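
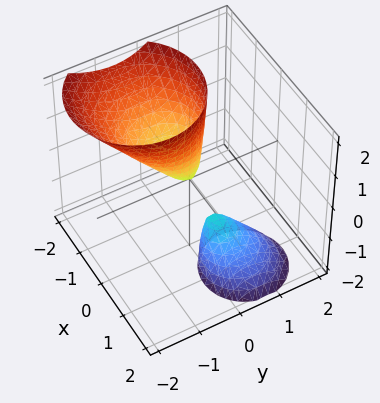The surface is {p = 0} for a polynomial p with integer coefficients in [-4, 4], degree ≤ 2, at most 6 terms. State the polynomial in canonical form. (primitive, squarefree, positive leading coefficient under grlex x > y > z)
3*x^2 + 3*x*z + 3*y^2 + 2*y*z - z

(a) I count 2 distinct pieces. Treating them together as one polynomial.
(b) The degree is 2 — the shape is more complex than any degree-1 surface.
(c) Observable constraints: one z-axis crossing is at z = 0; one x-axis crossing is at x = 0; one y-axis crossing is at y = 0.
(d) These observations pin down the coefficients.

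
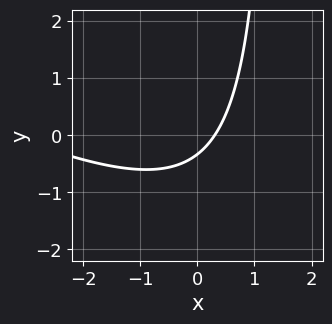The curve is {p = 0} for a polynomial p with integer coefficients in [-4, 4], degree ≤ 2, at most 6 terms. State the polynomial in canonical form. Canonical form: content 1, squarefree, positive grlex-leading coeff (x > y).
x^2 + 2*x*y + 3*x - 3*y - 1

First, the degree is 2 — no degree-1 curve has this shape.
Finally, solving for integer coefficients yields p as stated.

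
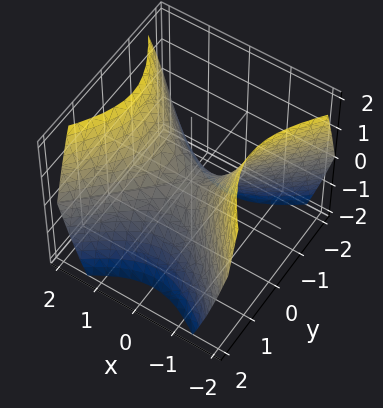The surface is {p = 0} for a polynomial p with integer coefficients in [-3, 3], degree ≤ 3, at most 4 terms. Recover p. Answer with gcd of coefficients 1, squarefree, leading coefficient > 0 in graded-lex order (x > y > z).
x^2 - y^2 - z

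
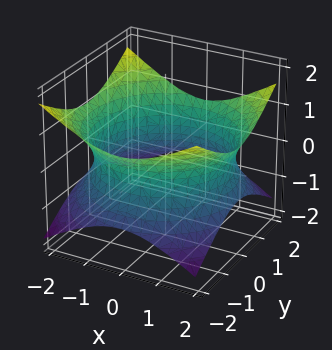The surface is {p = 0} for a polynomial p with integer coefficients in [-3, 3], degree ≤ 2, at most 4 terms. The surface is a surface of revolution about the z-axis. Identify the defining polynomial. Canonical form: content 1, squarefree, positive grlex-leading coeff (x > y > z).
x^2 + y^2 - 2*z^2 - 3

(a) Degree: the shape is more complex than any degree-1 surface, so deg p = 2.
(b) Symmetry: every cross-section ⟂ z is a circle, so x, y appear only via x² + y².
(c) Checking where it meets the axes: it misses every integer gridline on the z-axis; a circular section at z = 0 has radius between 1 and 2.
(d) Putting this together gives p.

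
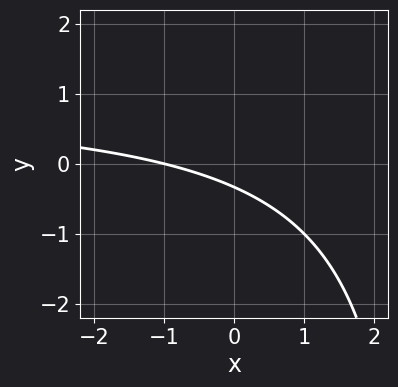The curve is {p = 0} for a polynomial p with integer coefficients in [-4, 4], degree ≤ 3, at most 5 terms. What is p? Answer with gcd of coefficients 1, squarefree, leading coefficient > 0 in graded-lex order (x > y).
First, the degree is 2 — the shape is more complex than any degree-1 curve.
Next, reading off the gridlines: it crosses the x-axis at the gridline x = -1.
Finally, the integer polynomial consistent with all of this is the stated p.

x*y - x - 3*y - 1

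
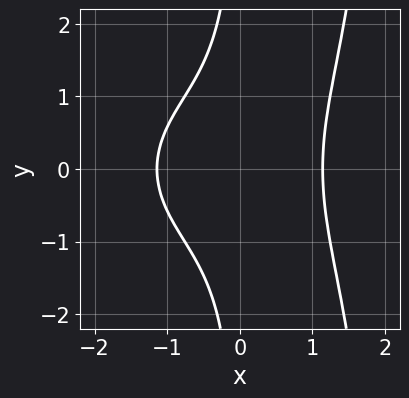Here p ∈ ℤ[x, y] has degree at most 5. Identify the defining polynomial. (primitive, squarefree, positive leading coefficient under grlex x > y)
(a) The degree is 4 — no degree-3 curve has this shape.
(b) Symmetries: mirror symmetry y ↦ −y ⇒ only even powers of y.
(c) Checking where it meets the axes: it misses every integer gridline on the y-axis.
(d) Putting this together gives p.

x^4 + x^2*y^2 - 2*x*y^2 + x^2 - 3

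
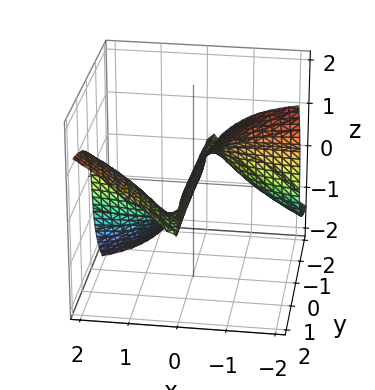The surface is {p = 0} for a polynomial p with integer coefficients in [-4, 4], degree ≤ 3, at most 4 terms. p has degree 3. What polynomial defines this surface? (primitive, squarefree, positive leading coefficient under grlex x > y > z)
(a) The degree is 3 — a generic line meets the surface in up to 3 points.
(b) From the axis intercepts and sections: it crosses the z-axis at the gridline z = 0; it meets the x-axis at x = 0 (among the integer gridlines); every point of the y-axis in the box is on the surface.
(c) Solving for integer coefficients yields p as stated.

3*x^2*y - 3*x*y*z - 2*z^3 - 2*x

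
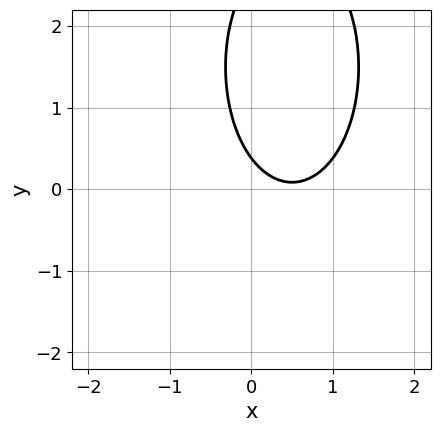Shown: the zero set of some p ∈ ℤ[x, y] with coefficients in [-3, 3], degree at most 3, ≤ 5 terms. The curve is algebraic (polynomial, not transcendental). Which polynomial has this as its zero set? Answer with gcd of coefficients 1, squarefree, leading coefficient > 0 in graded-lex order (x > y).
The degree is 2 — the shape is more complex than any degree-1 curve.
From the visible intercepts: the curve avoids every integer x-axis point in the box.
Together with the visible shape, these determine p as stated.

3*x^2 + y^2 - 3*x - 3*y + 1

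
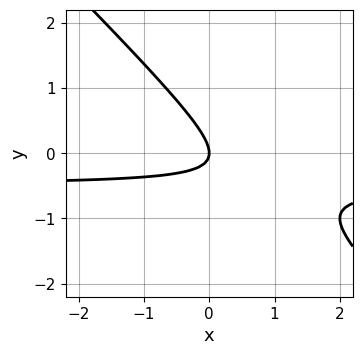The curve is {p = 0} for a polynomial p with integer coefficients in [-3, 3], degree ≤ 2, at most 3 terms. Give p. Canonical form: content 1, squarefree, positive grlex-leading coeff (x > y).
2*x*y + 2*y^2 + x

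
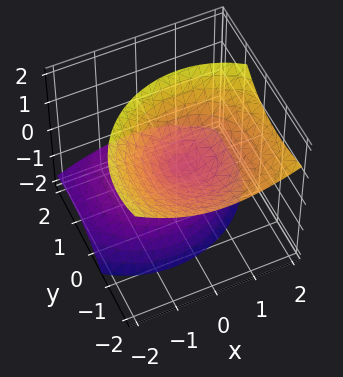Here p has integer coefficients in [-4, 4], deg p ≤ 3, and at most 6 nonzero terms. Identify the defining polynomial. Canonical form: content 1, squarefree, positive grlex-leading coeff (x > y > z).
(a) There are 2 components. They look like related sheets of one shape, so recover p as a whole.
(b) deg p = 2. No degree-1 surface has this shape.
(c) Reading off the gridlines: one y-axis crossing is at y = 0; it crosses the x-axis at the gridline x = 0; it meets the z-axis at z = 0 (among the integer gridlines).
(d) Solving for integer coefficients yields p as stated.

2*x^2 - x*z + 2*y^2 + 3*y*z - 2*z^2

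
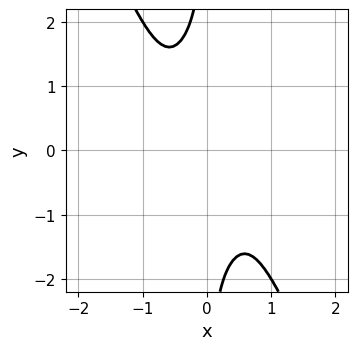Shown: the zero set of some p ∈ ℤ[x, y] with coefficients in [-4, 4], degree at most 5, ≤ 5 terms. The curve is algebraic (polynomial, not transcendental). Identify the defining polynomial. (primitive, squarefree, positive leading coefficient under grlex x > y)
3*x^4 - 3*x^3*y + x*y^3 + 2*x*y + 3

(a) Degree: no degree-3 curve has this shape, so deg p = 4.
(b) Checking where it meets the axes: the curve avoids every integer y-axis point in the box; no x-intercept at any integer in the box.
(c) The integer polynomial consistent with all of this is the stated p.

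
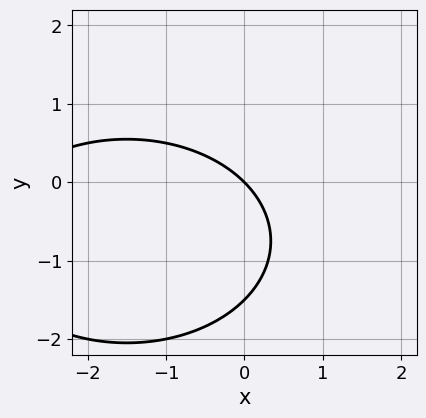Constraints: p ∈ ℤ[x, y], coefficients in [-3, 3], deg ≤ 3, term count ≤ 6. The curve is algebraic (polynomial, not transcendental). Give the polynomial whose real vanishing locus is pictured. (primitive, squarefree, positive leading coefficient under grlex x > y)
x^2 + 2*y^2 + 3*x + 3*y

First, degree: no degree-1 curve has this shape, so deg p = 2.
Then, from the axis intercepts and sections: it meets the y-axis at y = 0 (among the integer gridlines); it crosses the x-axis at the gridline x = 0.
Finally, together with the visible shape, these determine p as stated.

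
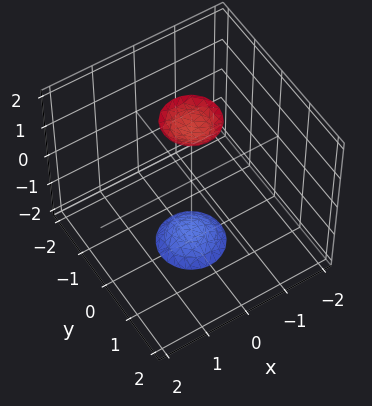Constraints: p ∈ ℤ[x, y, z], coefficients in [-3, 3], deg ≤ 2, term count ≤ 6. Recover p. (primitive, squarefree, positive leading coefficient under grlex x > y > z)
3*x^2 + 3*y^2 - z^2 + 3

First, I count 2 distinct pieces.
Then, degree: two separate bowl-shaped sheets opening away from each other; a quadric, so deg p = 2.
Then, symmetries: mirror symmetry z ↦ −z ⇒ only even powers of z; every cross-section ⟂ z is a circle, so x, y appear only via x² + y².
Next, observable constraints: a circular section at z = -2 has radius between 0 and 1; the surface avoids every integer y-axis point in the box.
Finally, assembling these constraints gives the stated polynomial.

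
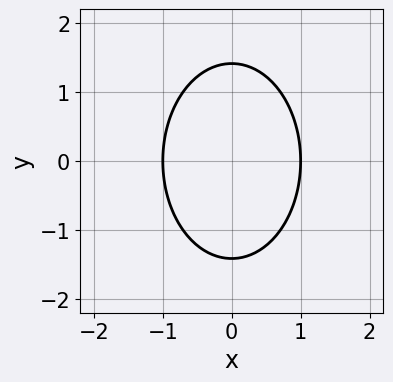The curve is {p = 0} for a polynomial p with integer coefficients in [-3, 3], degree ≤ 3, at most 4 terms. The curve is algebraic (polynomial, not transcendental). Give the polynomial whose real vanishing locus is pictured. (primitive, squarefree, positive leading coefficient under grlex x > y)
The degree is 2 — the shape is more complex than any degree-1 curve.
Symmetries: the x ↦ −x reflection is a symmetry, so x appears only in even powers; the y ↦ −y reflection is a symmetry, so y appears only in even powers.
Against the integer gridlines: among the integer gridlines, it crosses the x-axis at x ∈ {-1, 1}.
Putting this together gives p.

2*x^2 + y^2 - 2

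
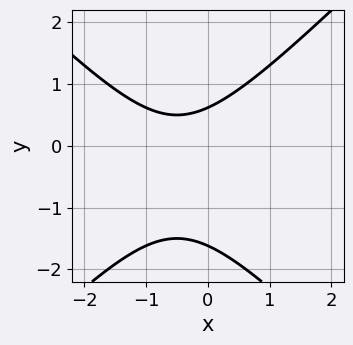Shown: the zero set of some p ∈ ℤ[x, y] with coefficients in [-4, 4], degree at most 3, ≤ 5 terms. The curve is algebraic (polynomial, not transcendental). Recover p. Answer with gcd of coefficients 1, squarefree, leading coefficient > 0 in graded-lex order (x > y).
x^2 - y^2 + x - y + 1

1. deg p = 2. A generic line meets the curve in up to 2 points.
2. Reading off the gridlines: the curve avoids every integer x-axis point in the box.
3. Together with the visible shape, these determine p as stated.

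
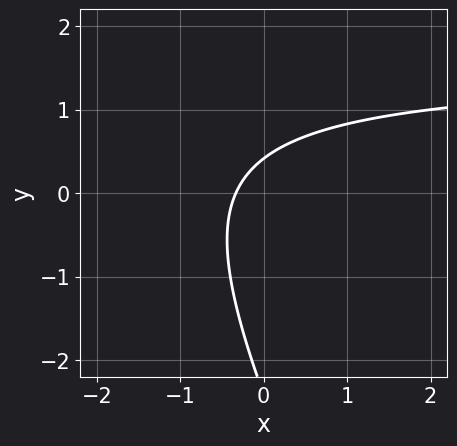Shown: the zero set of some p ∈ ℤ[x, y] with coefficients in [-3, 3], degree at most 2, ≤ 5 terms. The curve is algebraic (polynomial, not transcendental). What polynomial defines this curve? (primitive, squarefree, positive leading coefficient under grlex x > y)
2*x*y + y^2 - 3*x + 2*y - 1

(a) deg p = 2. A generic line meets the curve in up to 2 points.
(b) Matching integer coefficients to the picture gives p.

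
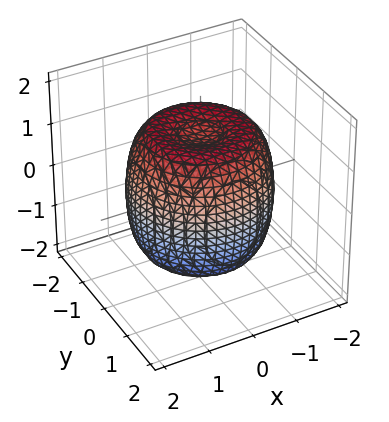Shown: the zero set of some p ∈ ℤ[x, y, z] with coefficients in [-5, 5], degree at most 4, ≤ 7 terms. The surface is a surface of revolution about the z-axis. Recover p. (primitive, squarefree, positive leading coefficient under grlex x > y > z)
2*x^4 + 4*x^2*y^2 + 2*y^4 - 3*x^2 - 3*y^2 + 2*z^2 - 3

First, degree: the shape is more complex than any degree-3 surface, so deg p = 4.
Then, symmetry: the surface is invariant under rotation about z: p = q(x² + y², z).
Next, from the visible intercepts: a circular section at z = 1 has radius between 1 and 2.
Finally, assembling these constraints gives the stated polynomial.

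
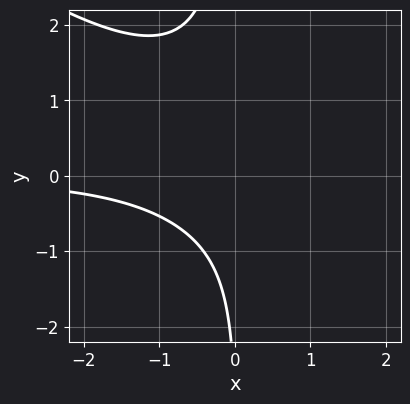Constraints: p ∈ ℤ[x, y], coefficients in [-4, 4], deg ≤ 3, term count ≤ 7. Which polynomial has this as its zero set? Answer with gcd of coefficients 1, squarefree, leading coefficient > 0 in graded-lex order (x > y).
(a) Degree: no degree-2 curve has this shape, so deg p = 3.
(b) Checking where it meets the axes: it misses every integer gridline on the x-axis; the curve avoids every integer y-axis point in the box.
(c) Together with the visible shape, these determine p as stated.

2*x^2*y + 3*x*y^2 - x*y + y + 3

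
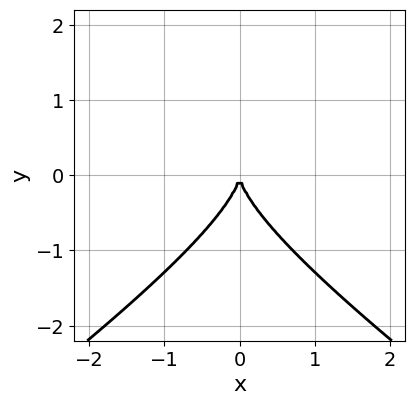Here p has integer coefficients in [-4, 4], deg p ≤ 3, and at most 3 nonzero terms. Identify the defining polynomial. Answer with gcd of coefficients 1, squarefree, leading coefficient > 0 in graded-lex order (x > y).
x^2*y - 2*y^3 - 3*x^2

First, degree: the shape is more complex than any degree-2 curve, so deg p = 3.
Then, symmetries: mirror symmetry x ↦ −x ⇒ only even powers of x.
Then, observable constraints: it crosses the y-axis at the gridline y = 0; one x-axis crossing is at x = 0.
Finally, matching integer coefficients to the picture gives p.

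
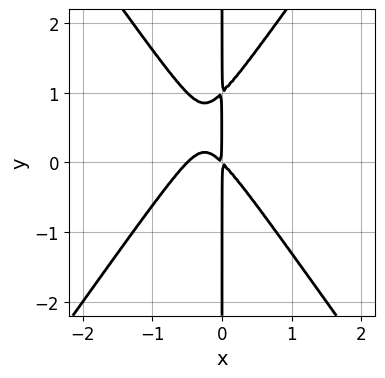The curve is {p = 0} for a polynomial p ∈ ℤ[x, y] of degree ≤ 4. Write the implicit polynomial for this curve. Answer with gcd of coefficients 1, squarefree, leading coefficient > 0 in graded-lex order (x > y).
1. The degree is 3 — a generic line meets the curve in up to 3 points.
2. Observable constraints: every point of the y-axis in the box is on the curve.
3. Assembling these constraints gives the stated polynomial.

2*x^3 - x*y^2 + x^2 + x*y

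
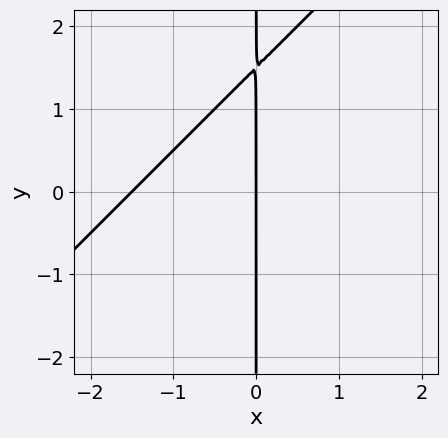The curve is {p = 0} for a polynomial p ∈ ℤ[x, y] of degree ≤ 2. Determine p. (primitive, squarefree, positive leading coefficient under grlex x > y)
2*x^2 - 2*x*y + 3*x

The degree is 2 — a generic line meets the curve in up to 2 points.
From the axis intercepts and sections: every point of the y-axis in the box is on the curve; one x-axis crossing is at x = 0.
Fitting integer coefficients to these (and the overall shape) gives p.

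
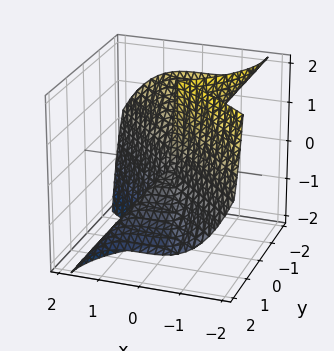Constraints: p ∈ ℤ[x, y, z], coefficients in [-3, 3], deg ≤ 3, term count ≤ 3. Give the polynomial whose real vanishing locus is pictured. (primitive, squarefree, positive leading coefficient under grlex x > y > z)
2*x^3 + 2*y^3 + 3*y^2*z

1. Degree: a generic line meets the surface in up to 3 points, so deg p = 3.
2. Against the integer gridlines: it meets the y-axis at y = 0 (among the integer gridlines); every point of the z-axis in the box is on the surface; it crosses the x-axis at the gridline x = 0.
3. Solving for integer coefficients yields p as stated.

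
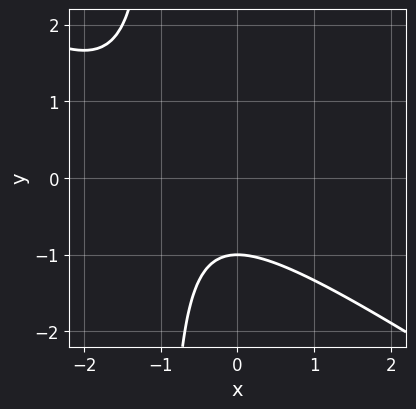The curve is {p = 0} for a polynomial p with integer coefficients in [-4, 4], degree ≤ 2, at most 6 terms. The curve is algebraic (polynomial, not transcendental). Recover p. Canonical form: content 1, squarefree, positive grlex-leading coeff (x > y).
1. Degree: no degree-1 curve has this shape, so deg p = 2.
2. Reading off the gridlines: no x-intercept at any integer in the box; one y-axis crossing is at y = -1.
3. Matching integer coefficients to the picture gives p.

2*x^2 + 3*x*y + 3*x + 3*y + 3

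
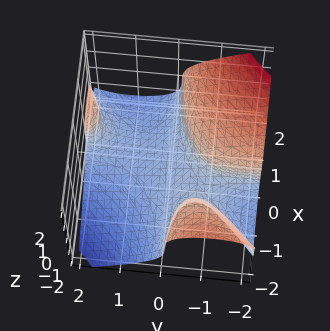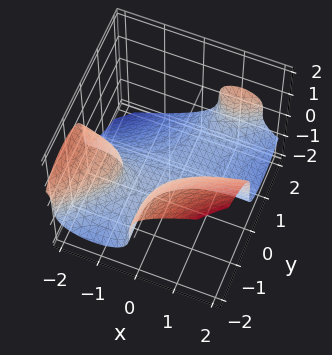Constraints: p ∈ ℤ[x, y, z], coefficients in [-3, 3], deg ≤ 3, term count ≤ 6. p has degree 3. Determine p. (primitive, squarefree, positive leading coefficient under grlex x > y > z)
The degree is 3 — a generic line meets the surface in up to 3 points.
Observable constraints: it misses every integer gridline on the x-axis; one y-axis crossing is at y = -1.
Matching integer coefficients to the picture gives p.

2*x^2*y - 2*x*y^2 + 3*z^3 + y + 1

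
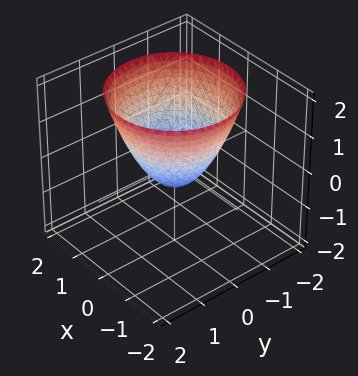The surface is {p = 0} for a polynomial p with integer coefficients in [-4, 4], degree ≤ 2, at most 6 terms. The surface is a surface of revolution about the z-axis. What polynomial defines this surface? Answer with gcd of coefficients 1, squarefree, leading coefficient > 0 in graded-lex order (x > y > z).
2*x^2 + 2*y^2 - 2*z - 1

The degree is 2 — the shape is more complex than any degree-1 surface.
Symmetries: rotational symmetry about the z-axis ⇒ p depends on x, y only through x² + y².
Checking where it meets the axes: a circular section at z = 2 has radius between 1 and 2.
Solving for integer coefficients yields p as stated.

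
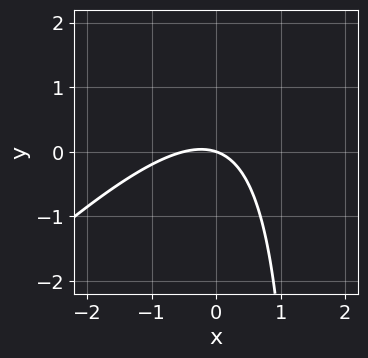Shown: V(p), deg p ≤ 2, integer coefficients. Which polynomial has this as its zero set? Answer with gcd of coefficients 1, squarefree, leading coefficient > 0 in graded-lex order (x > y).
deg p = 2. No degree-1 curve has this shape.
Observable constraints: it meets the x-axis at x = 0 (among the integer gridlines); one y-axis crossing is at y = 0.
Matching integer coefficients to the picture gives p.

2*x^2 - 2*x*y + x + 3*y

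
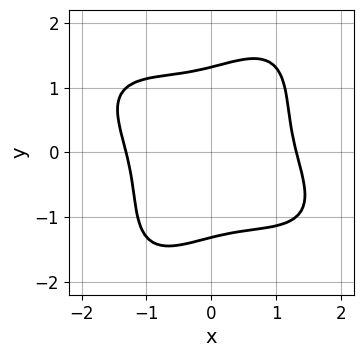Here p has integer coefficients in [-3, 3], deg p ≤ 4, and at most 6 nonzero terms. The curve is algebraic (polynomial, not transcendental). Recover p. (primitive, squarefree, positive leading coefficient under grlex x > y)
x^4 + x^3*y - x*y^3 + y^4 - 3

1. The degree is 4 — the shape is more complex than any degree-3 curve.
2. Solving for integer coefficients yields p as stated.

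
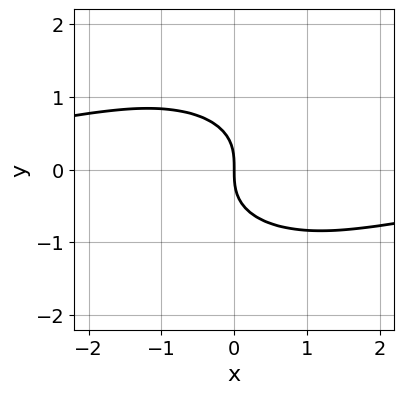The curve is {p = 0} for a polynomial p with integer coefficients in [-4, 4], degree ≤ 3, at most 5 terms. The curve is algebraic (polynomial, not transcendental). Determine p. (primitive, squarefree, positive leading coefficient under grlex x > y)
x^2*y + 2*y^3 + 2*x

1. deg p = 3.
2. Observable constraints: it crosses the x-axis at the gridline x = 0; one y-axis crossing is at y = 0.
3. These observations pin down the coefficients.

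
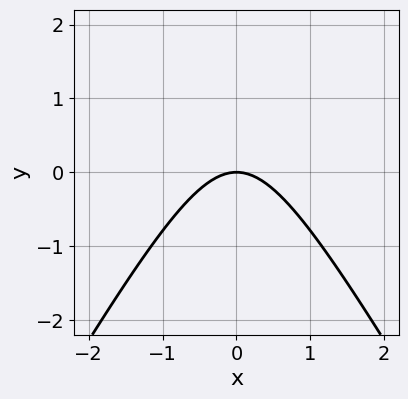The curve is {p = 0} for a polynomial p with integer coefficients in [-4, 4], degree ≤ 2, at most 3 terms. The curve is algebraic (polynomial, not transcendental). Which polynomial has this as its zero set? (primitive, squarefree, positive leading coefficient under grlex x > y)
First, deg p = 2. The shape is more complex than any degree-1 curve.
Next, symmetries: mirror symmetry x ↦ −x ⇒ only even powers of x.
Then, from the axis intercepts and sections: one y-axis crossing is at y = 0; one x-axis crossing is at x = 0.
Finally, putting this together gives p.

3*x^2 - y^2 + 3*y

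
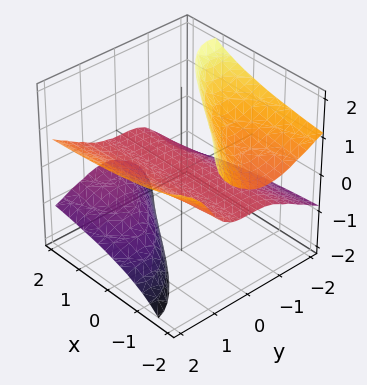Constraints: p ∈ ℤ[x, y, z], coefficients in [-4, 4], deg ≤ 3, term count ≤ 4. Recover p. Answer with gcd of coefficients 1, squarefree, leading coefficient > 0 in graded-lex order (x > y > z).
2*x*z^2 - y^3 + 3*y*z^2 + 3*z

First, the picture has 3 separate pieces. They look like related sheets of one shape, so recover p as a whole.
Then, the degree is 3 — the shape is more complex than any degree-2 surface.
Then, from the visible intercepts: one z-axis crossing is at z = 0; every point of the x-axis in the box is on the surface; one y-axis crossing is at y = 0.
Finally, solving for integer coefficients yields p as stated.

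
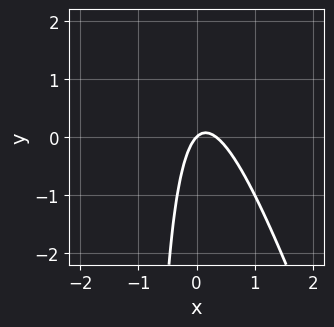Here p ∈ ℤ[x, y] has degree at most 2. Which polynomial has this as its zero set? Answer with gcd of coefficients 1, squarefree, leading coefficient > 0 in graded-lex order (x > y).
3*x^2 + x*y - x + y

First, the degree is 2 — the shape is more complex than any degree-1 curve.
Then, against the integer gridlines: it crosses the y-axis at the gridline y = 0; it crosses the x-axis at the gridline x = 0.
Finally, assembling these constraints gives the stated polynomial.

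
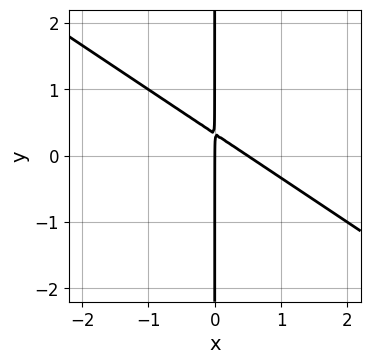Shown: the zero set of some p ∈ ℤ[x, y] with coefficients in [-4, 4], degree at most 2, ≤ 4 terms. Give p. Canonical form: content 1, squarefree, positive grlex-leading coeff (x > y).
2*x^2 + 3*x*y - x

(a) The degree is 2 — a generic line meets the curve in up to 2 points.
(b) Reading off the gridlines: it meets the x-axis at x = 0 (among the integer gridlines); every point of the y-axis in the box is on the curve.
(c) These observations pin down the coefficients.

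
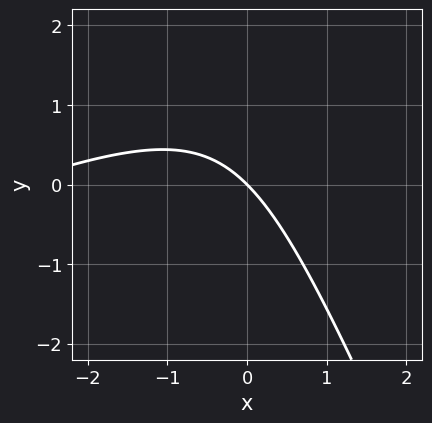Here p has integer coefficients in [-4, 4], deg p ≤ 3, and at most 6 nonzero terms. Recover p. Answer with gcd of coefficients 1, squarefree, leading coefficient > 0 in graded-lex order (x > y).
x^2 - 2*x*y - y^2 + 3*x + 3*y

First, degree: a generic line meets the curve in up to 2 points, so deg p = 2.
Then, checking where it meets the axes: one y-axis crossing is at y = 0; it meets the x-axis at x = 0 (among the integer gridlines).
Finally, assembling these constraints gives the stated polynomial.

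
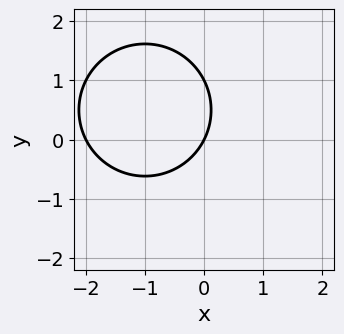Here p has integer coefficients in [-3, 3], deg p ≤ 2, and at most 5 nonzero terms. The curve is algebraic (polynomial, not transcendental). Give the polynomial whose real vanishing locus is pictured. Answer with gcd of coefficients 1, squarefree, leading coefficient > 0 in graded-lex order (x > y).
(a) Degree: a generic line meets the curve in up to 2 points, so deg p = 2.
(b) From the visible intercepts: among the integer gridlines, it crosses the x-axis at x ∈ {-2, 0}; the y-axis gridline crossings are at y ∈ {0, 1}.
(c) These observations pin down the coefficients.

x^2 + y^2 + 2*x - y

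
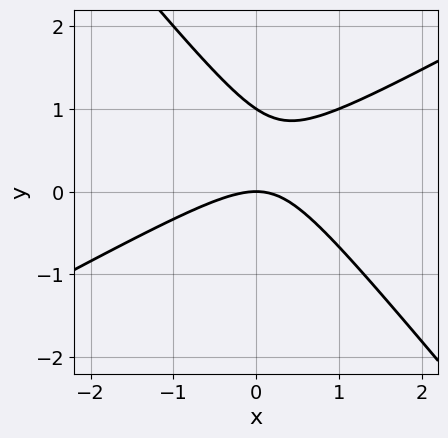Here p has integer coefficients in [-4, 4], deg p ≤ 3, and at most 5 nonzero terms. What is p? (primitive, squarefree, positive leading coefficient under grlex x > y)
2*x^2 - 2*x*y - 3*y^2 + 3*y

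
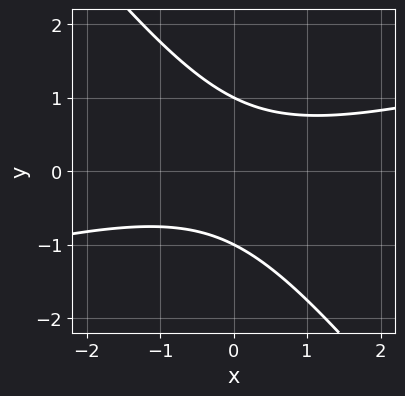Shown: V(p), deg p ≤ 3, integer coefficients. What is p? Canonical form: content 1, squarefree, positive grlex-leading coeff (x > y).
x^2 - 3*x*y - 3*y^2 + 3

(a) deg p = 2.
(b) From the axis intercepts and sections: the y-axis gridline crossings are at y ∈ {-1, 1}; no x-intercept at any integer in the box.
(c) Solving for integer coefficients yields p as stated.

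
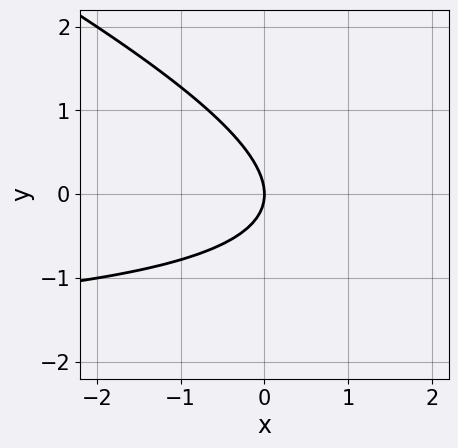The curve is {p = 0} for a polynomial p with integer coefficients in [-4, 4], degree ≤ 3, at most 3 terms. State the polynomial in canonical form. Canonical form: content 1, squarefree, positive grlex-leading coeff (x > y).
The degree is 2 — the shape is more complex than any degree-1 curve.
From the visible intercepts: it crosses the x-axis at the gridline x = 0; it crosses the y-axis at the gridline y = 0.
The integer polynomial consistent with all of this is the stated p.

x*y + 2*y^2 + 2*x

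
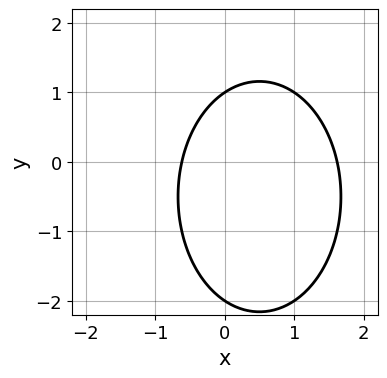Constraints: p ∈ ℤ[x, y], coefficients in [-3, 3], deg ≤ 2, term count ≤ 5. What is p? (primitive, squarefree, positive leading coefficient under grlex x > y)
2*x^2 + y^2 - 2*x + y - 2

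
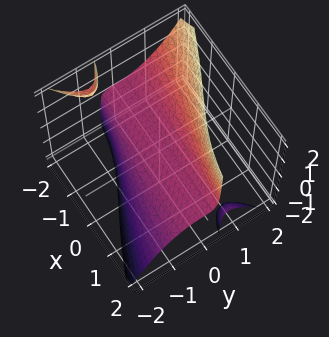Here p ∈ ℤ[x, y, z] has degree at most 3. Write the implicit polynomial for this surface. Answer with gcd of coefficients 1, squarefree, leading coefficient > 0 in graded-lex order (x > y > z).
x*y*z + y^3 - z

1. I count 3 distinct pieces. Treating them together as one polynomial.
2. The degree is 3 — the shape is more complex than any degree-2 surface.
3. From the axis intercepts and sections: every point of the x-axis in the box is on the surface; one z-axis crossing is at z = 0; one y-axis crossing is at y = 0.
4. Putting this together gives p.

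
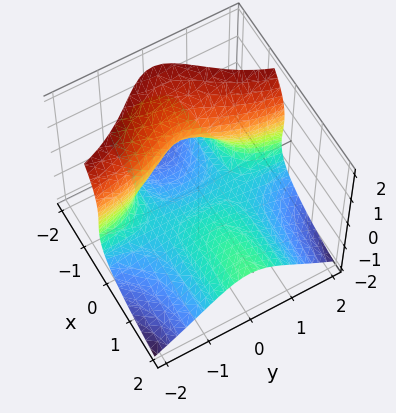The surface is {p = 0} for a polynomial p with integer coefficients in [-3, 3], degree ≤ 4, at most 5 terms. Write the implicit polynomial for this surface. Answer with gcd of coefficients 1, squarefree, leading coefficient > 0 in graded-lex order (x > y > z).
3*x*y^2 + 2*z^3 + 3*x*z - 2*z^2 + 2

Degree: the shape is more complex than any degree-2 surface, so deg p = 3.
From the axis intercepts and sections: no x-intercept at any integer in the box; no y-intercept at any integer in the box.
Putting this together gives p.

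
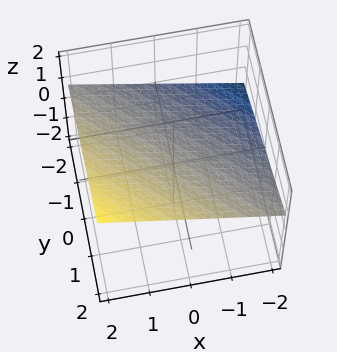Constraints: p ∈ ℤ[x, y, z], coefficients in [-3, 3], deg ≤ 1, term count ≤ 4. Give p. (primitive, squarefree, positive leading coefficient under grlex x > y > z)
1. The degree is 1 — every cross-section is a straight line — this is a plane.
2. From the axis intercepts and sections: it meets the x-axis at x = -2 (among the integer gridlines); one y-axis crossing is at y = -2.
3. Solving for integer coefficients yields p as stated.

x + y - 3*z + 2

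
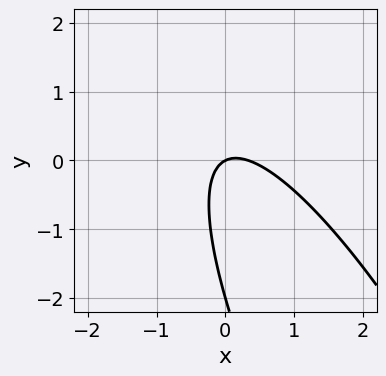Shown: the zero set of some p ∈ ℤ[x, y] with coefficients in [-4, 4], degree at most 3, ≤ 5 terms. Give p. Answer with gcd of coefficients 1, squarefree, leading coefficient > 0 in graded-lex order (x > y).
The degree is 2 — the shape is more complex than any degree-1 curve.
From the visible intercepts: among the integer gridlines, it crosses the y-axis at y ∈ {-2, 0}; it crosses the x-axis at the gridline x = 0.
Together with the visible shape, these determine p as stated.

3*x^2 + 3*x*y + y^2 - x + 2*y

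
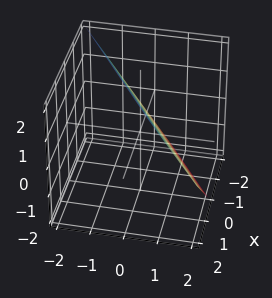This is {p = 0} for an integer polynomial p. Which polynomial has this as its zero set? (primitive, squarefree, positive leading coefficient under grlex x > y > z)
deg p = 1. Every cross-section is a straight line — this is a plane.
Against the integer gridlines: it meets the z-axis at z = 1 (among the integer gridlines); it meets the x-axis at x = -1 (among the integer gridlines).
Assembling these constraints gives the stated polynomial.

2*x - 3*y - 2*z + 2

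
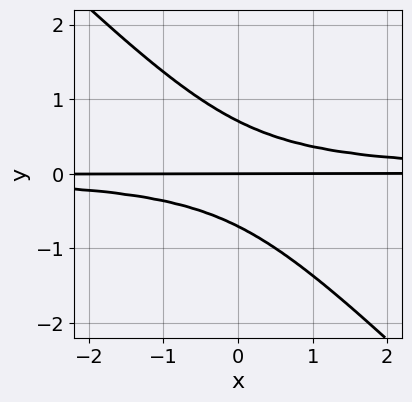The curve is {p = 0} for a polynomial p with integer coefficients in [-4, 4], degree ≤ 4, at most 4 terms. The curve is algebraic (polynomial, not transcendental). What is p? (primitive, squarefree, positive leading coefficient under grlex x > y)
First, the degree is 3 — no degree-2 curve has this shape.
Then, observable constraints: the visible x-axis segment lies entirely on the curve; it crosses the y-axis at the gridline y = 0.
Finally, putting this together gives p.

2*x*y^2 + 2*y^3 - y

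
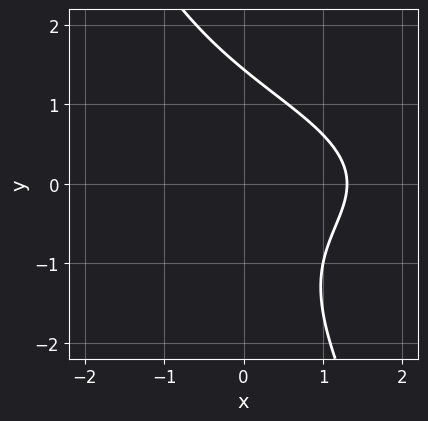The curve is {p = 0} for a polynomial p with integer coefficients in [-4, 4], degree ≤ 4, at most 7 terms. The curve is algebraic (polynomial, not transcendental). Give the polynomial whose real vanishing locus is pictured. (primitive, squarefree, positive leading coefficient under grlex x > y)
deg p = 3. No degree-2 curve has this shape.
Matching integer coefficients to the picture gives p.

2*x*y^2 + y^3 + x^2 + x - 3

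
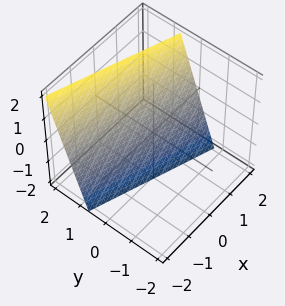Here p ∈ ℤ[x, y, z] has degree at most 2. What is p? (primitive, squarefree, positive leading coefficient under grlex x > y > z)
x + 3*y - z - 2

Degree: every cross-section is a straight line — this is a plane, so deg p = 1.
From the visible intercepts: one x-axis crossing is at x = 2; it crosses the z-axis at the gridline z = -2.
Together with the visible shape, these determine p as stated.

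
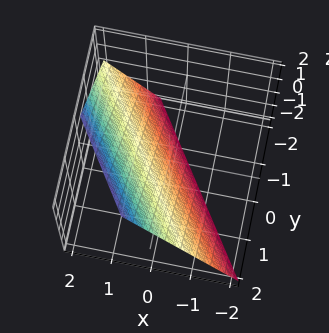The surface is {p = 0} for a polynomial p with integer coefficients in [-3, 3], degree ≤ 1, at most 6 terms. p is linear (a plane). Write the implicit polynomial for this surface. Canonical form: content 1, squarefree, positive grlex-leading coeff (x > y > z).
3*x + 2*y - 2*z - 2

(a) deg p = 1. The surface is flat (a plane).
(b) Observable constraints: it crosses the z-axis at the gridline z = -1; it crosses the y-axis at the gridline y = 1.
(c) Together with the visible shape, these determine p as stated.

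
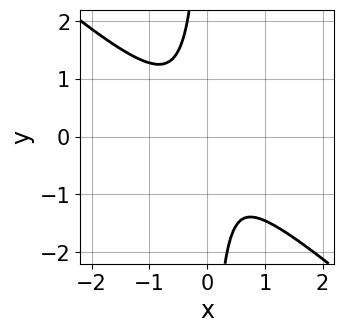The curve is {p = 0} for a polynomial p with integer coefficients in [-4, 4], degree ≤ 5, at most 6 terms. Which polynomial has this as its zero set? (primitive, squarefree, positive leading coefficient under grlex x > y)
2*x^4 + 3*x*y^3 + x^3 + 2*x^2 + 2*y^2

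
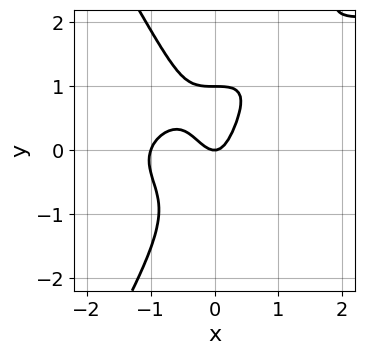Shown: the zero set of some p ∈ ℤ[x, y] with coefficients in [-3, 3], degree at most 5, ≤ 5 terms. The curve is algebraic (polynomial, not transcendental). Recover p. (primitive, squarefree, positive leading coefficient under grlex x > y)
3*x^2*y^2 - y^4 - 3*x^3 - 3*x^2 + y

Degree: no degree-3 curve has this shape, so deg p = 4.
From the visible intercepts: among the integer gridlines, it crosses the x-axis at x ∈ {-1, 0}; the y-axis gridline crossings are at y ∈ {0, 1}.
Matching integer coefficients to the picture gives p.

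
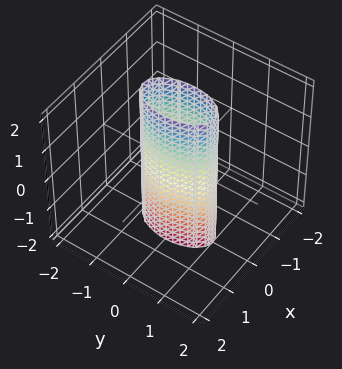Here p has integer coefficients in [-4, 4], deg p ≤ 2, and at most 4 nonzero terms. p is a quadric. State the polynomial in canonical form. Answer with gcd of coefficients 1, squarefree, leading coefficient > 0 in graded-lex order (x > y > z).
3*x^2 + y^2 - 1

deg p = 2. Constant cross-section along one axis; a quadric.
Symmetries: it's symmetric under x → −x, forcing even powers of x; it's symmetric under y → −y, forcing even powers of y; the z ↦ −z reflection is a symmetry, so z appears only in even powers.
Checking where it meets the axes: among the integer gridlines, it crosses the y-axis at y ∈ {-1, 1}; no z-intercept at any integer in the box.
Putting this together gives p.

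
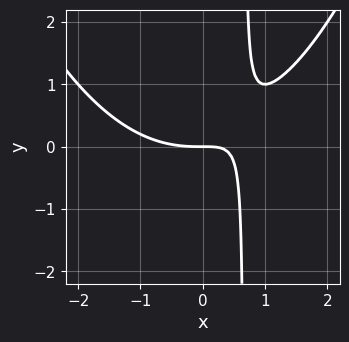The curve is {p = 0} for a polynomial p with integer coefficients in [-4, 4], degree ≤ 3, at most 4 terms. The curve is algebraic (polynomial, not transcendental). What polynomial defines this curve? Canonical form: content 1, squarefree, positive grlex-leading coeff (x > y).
1. deg p = 3. The shape is more complex than any degree-2 curve.
2. Checking where it meets the axes: it meets the y-axis at y = 0 (among the integer gridlines); it meets the x-axis at x = 0 (among the integer gridlines).
3. Assembling these constraints gives the stated polynomial.

x^3 - 3*x*y + 2*y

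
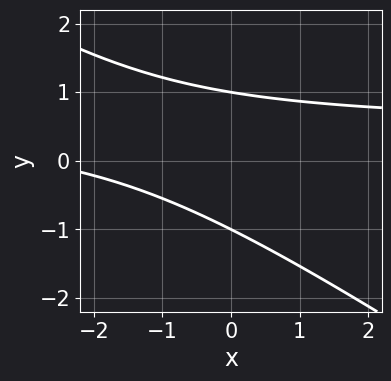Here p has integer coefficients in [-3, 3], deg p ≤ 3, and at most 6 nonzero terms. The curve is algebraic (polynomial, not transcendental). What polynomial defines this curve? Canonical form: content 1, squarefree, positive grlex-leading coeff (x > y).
deg p = 2. A generic line meets the curve in up to 2 points.
Checking where it meets the axes: among the integer gridlines, it crosses the y-axis at y ∈ {-1, 1}; no x-intercept at any integer in the box.
The integer polynomial consistent with all of this is the stated p.

2*x*y + 3*y^2 - x - 3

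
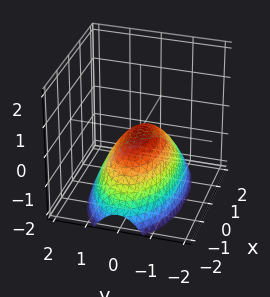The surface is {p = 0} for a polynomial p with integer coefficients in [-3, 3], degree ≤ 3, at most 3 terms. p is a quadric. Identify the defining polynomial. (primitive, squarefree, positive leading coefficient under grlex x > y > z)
First, degree: a single bowl opening along one axis; a quadric, so deg p = 2.
Then, symmetries: the y ↦ −y reflection is a symmetry, so y appears only in even powers; it's symmetric under x → −x, forcing even powers of x.
Then, observable constraints: it meets the z-axis at z = 0 (among the integer gridlines); one y-axis crossing is at y = 0; one x-axis crossing is at x = 0.
Finally, putting this together gives p.

x^2 + 3*y^2 + 3*z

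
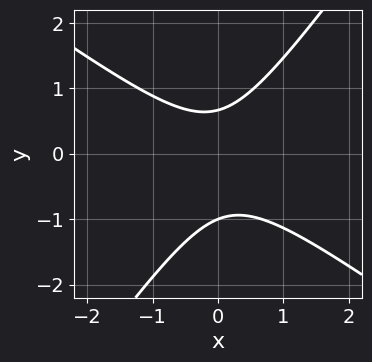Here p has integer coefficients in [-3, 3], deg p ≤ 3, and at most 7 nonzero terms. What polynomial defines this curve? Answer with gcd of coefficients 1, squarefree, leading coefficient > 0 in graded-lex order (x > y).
deg p = 2.
From the visible intercepts: it meets the y-axis at y = -1 (among the integer gridlines); no x-intercept at any integer in the box.
The integer polynomial consistent with all of this is the stated p.

3*x^2 + 2*x*y - 3*y^2 - y + 2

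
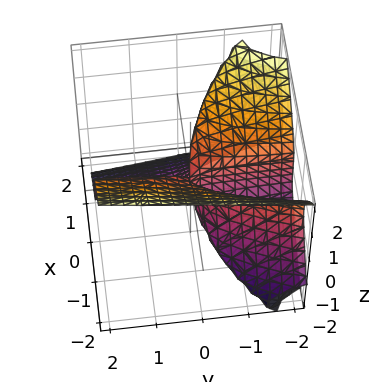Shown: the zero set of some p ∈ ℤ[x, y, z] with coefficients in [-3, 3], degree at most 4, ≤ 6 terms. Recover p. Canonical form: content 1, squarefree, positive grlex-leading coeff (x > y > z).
3*x^3 - 3*x^2*z - 2*x*z^2 + 3*z^3 + 3*x*y

The degree is 3 — the shape is more complex than any degree-2 surface.
From the visible intercepts: the visible y-axis segment lies entirely on the surface; it meets the z-axis at z = 0 (among the integer gridlines); it crosses the x-axis at the gridline x = 0.
Fitting integer coefficients to these (and the overall shape) gives p.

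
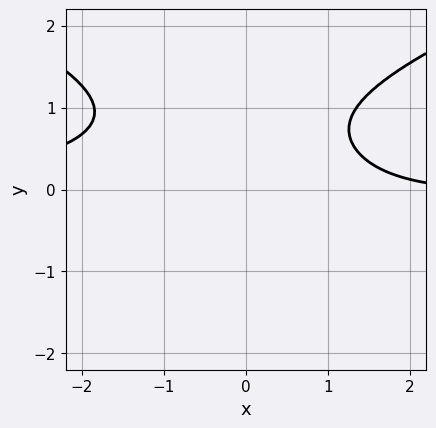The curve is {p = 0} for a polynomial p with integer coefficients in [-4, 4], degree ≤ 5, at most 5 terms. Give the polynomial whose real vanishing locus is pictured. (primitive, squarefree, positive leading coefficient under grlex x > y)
2*y^4 - 2*x^2*y - x + 3

deg p = 4. The shape is more complex than any degree-3 curve.
From the visible intercepts: the curve avoids every integer y-axis point in the box; the curve avoids every integer x-axis point in the box.
Fitting integer coefficients to these (and the overall shape) gives p.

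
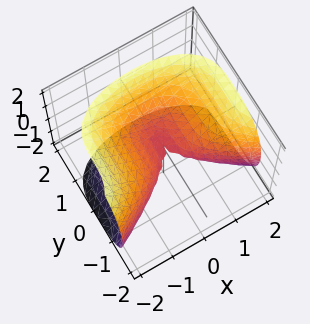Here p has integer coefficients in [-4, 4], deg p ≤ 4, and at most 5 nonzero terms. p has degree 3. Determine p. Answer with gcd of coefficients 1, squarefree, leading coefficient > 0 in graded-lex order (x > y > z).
The degree is 3 — the shape is more complex than any degree-2 surface.
Observable constraints: it crosses the y-axis at the gridline y = 0; one z-axis crossing is at z = 0.
Together with the visible shape, these determine p as stated.

y^3 + x^2 - z^2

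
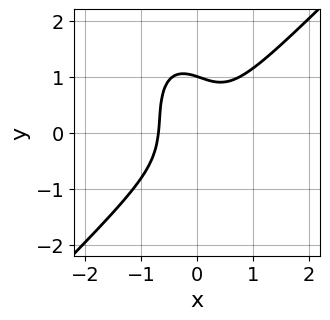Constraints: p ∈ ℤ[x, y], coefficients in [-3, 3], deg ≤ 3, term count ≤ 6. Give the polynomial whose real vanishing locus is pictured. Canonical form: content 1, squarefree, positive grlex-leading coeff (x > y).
3*x^3 - x^2*y - x*y^2 - y^3 + 1

1. Degree: no degree-2 curve has this shape, so deg p = 3.
2. From the axis intercepts and sections: it meets the y-axis at y = 1 (among the integer gridlines).
3. Fitting integer coefficients to these (and the overall shape) gives p.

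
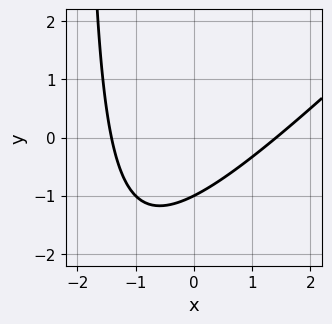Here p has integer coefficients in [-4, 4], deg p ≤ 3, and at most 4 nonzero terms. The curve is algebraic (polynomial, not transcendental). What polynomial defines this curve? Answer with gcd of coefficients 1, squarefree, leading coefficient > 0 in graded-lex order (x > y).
x^2 - x*y - 2*y - 2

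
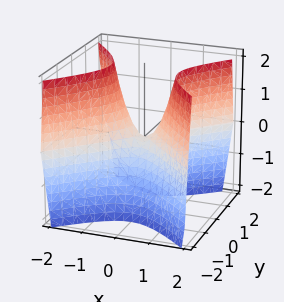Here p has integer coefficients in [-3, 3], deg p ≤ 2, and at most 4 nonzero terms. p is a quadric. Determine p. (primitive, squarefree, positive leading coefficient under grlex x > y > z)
2*x^2 - 2*y^2 - z

(a) The degree is 2 — a saddle surface; a quadric.
(b) Symmetries: mirror symmetry x ↦ −x ⇒ only even powers of x; the y ↦ −y reflection is a symmetry, so y appears only in even powers.
(c) Reading off the gridlines: it crosses the z-axis at the gridline z = 0; one y-axis crossing is at y = 0; it meets the x-axis at x = 0 (among the integer gridlines).
(d) Fitting integer coefficients to these (and the overall shape) gives p.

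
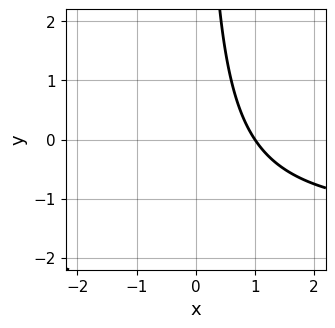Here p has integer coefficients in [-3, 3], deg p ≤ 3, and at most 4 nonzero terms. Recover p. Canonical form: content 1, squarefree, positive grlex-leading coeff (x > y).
1. Degree: the shape is more complex than any degree-1 curve, so deg p = 2.
2. From the axis intercepts and sections: no y-intercept at any integer in the box; it crosses the x-axis at the gridline x = 1.
3. Assembling these constraints gives the stated polynomial.

2*x*y + 3*x - 3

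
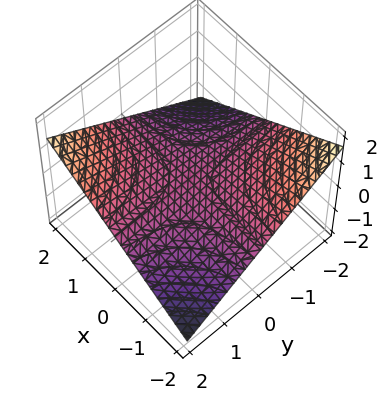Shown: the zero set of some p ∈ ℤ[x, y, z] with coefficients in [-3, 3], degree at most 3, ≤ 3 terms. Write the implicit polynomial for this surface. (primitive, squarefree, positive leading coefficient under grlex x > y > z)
x*y - 3*z

deg p = 2. A saddle surface; a quadric.
Against the integer gridlines: every point of the y-axis in the box is on the surface; every point of the x-axis in the box is on the surface; it crosses the z-axis at the gridline z = 0.
Assembling these constraints gives the stated polynomial.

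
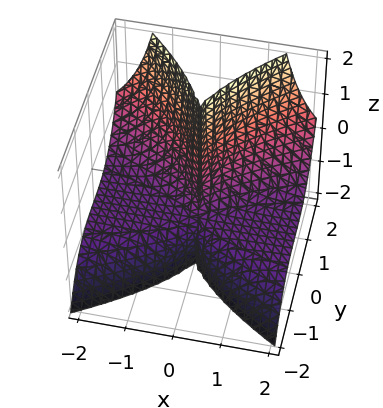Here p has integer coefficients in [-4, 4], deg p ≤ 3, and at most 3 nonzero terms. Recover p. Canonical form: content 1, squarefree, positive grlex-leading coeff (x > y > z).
3*x^2*z - 2*y^3 + 3*x^2

First, deg p = 3.
Next, checking where it meets the axes: it meets the x-axis at x = 0 (among the integer gridlines); the visible z-axis segment lies entirely on the surface; one y-axis crossing is at y = 0.
Finally, putting this together gives p.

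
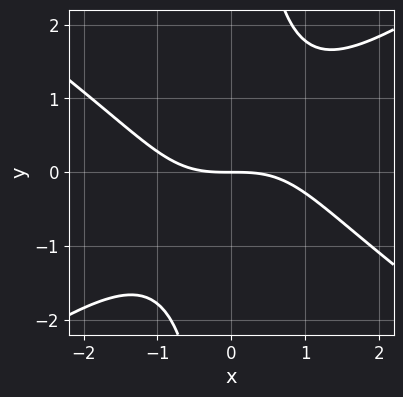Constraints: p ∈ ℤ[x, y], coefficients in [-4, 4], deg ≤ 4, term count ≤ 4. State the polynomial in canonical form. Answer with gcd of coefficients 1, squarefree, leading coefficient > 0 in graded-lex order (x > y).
deg p = 3.
Reading off the gridlines: one x-axis crossing is at x = 0; it crosses the y-axis at the gridline y = 0.
Matching integer coefficients to the picture gives p.

x^3 - 2*x*y^2 + 3*y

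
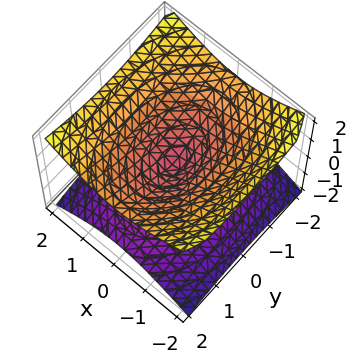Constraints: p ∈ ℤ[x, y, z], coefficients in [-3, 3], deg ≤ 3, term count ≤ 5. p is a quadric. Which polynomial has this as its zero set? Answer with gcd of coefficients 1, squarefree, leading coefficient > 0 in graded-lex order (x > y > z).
2*x^2 + y^2 - 3*z^2

1. Degree: two nappes meeting at a single point; a quadric, so deg p = 2.
2. Symmetries: mirror symmetry x ↦ −x ⇒ only even powers of x; mirror symmetry z ↦ −z ⇒ only even powers of z; the y ↦ −y reflection is a symmetry, so y appears only in even powers.
3. Checking where it meets the axes: it meets the x-axis at x = 0 (among the integer gridlines); one y-axis crossing is at y = 0; it meets the z-axis at z = 0 (among the integer gridlines).
4. Matching integer coefficients to the picture gives p.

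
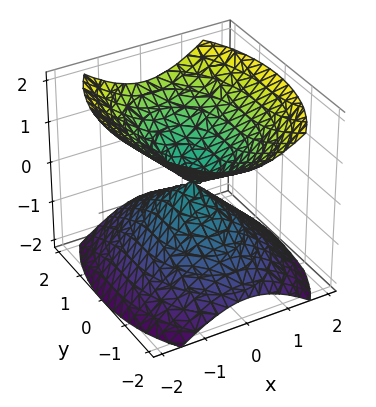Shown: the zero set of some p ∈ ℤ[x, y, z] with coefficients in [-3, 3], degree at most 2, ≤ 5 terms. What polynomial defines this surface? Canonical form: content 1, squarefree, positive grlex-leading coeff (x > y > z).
2*x^2 + y^2 - 2*z^2

There are 2 components. They look like related sheets of one shape, so recover p as a whole.
deg p = 2. A double cone through the origin; a quadric.
Symmetries: mirror symmetry y ↦ −y ⇒ only even powers of y; it's symmetric under x → −x, forcing even powers of x; mirror symmetry z ↦ −z ⇒ only even powers of z.
From the visible intercepts: it crosses the z-axis at the gridline z = 0; it crosses the y-axis at the gridline y = 0; it crosses the x-axis at the gridline x = 0.
Solving for integer coefficients yields p as stated.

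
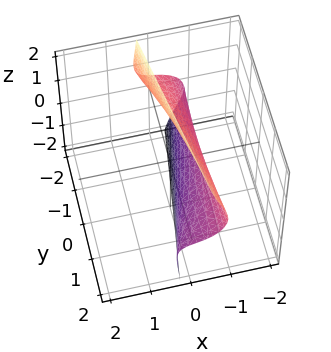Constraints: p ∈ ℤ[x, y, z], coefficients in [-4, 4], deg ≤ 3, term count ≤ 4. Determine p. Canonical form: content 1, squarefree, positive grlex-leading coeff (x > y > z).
2*x^3 + 3*x*z^2 + y*z + 1

First, degree: no degree-2 surface has this shape, so deg p = 3.
Then, reading off the gridlines: the surface avoids every integer y-axis point in the box; no z-intercept at any integer in the box.
Finally, solving for integer coefficients yields p as stated.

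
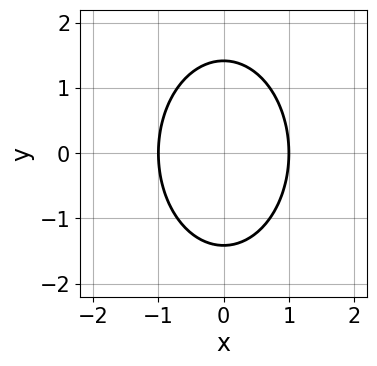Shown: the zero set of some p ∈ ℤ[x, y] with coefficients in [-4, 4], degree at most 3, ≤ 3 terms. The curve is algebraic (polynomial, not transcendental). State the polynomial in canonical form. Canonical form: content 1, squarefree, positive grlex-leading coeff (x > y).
First, degree: a generic line meets the curve in up to 2 points, so deg p = 2.
Then, symmetries: the x ↦ −x reflection is a symmetry, so x appears only in even powers; mirror symmetry y ↦ −y ⇒ only even powers of y.
Then, from the axis intercepts and sections: the x-axis gridline crossings are at x ∈ {-1, 1}.
Finally, fitting integer coefficients to these (and the overall shape) gives p.

2*x^2 + y^2 - 2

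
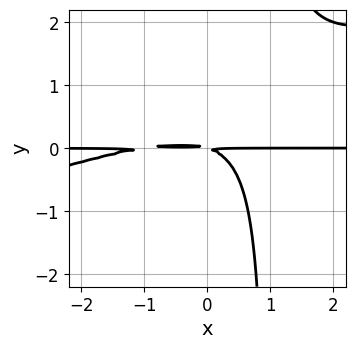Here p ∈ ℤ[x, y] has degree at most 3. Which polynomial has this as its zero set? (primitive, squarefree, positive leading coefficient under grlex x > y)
x^2*y - 3*x*y^2 + x*y + 3*y^2

(a) The degree is 3 — no degree-2 curve has this shape.
(b) From the axis intercepts and sections: every point of the x-axis in the box is on the curve.
(c) Solving for integer coefficients yields p as stated.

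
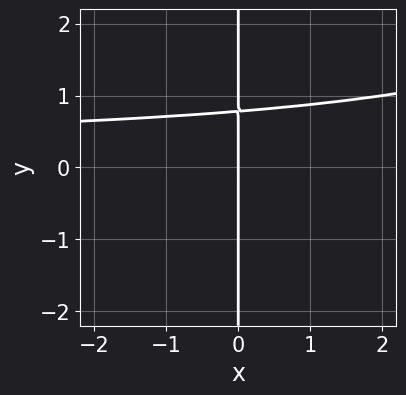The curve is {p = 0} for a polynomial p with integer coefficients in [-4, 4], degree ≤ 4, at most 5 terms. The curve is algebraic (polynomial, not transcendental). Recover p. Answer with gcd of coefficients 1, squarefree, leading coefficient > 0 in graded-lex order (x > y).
x^2*y^2 - 3*x*y^3 - 2*x*y + 3*x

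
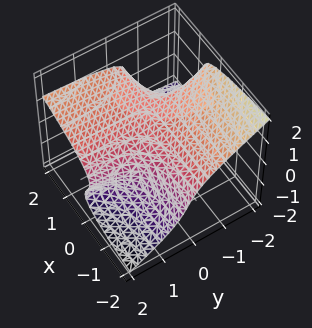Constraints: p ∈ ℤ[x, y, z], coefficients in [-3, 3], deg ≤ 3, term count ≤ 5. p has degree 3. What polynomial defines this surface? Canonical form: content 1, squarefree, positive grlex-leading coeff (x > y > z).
2*y*z^2 + 3*z^3 - 2*x*y - x*z - 1

(a) deg p = 3.
(b) From the axis intercepts and sections: it misses every integer gridline on the y-axis; it misses every integer gridline on the x-axis.
(c) Fitting integer coefficients to these (and the overall shape) gives p.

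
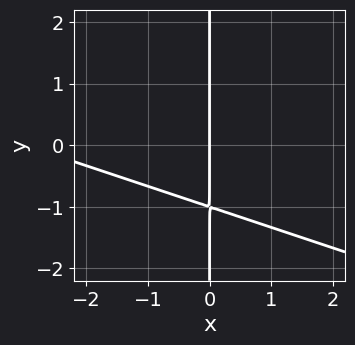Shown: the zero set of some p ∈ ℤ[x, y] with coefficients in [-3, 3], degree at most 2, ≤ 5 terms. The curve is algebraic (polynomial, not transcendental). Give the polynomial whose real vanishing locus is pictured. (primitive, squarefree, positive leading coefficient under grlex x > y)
First, degree: no degree-1 curve has this shape, so deg p = 2.
Then, against the integer gridlines: it crosses the x-axis at the gridline x = 0; the visible y-axis segment lies entirely on the curve.
Finally, these observations pin down the coefficients.

x^2 + 3*x*y + 3*x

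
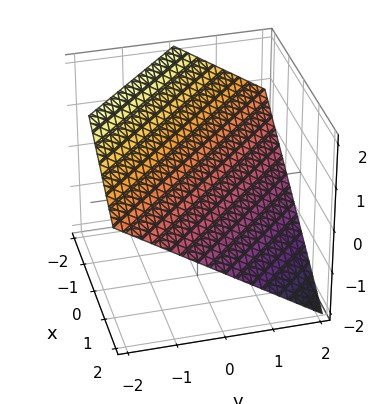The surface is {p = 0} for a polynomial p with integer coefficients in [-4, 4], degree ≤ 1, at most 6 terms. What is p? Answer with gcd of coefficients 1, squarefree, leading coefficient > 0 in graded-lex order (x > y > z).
1. The degree is 1 — the surface is flat (a plane).
2. From the axis intercepts and sections: it crosses the y-axis at the gridline y = 1; it crosses the x-axis at the gridline x = 1.
3. These observations pin down the coefficients.

2*x + 2*y + 3*z - 2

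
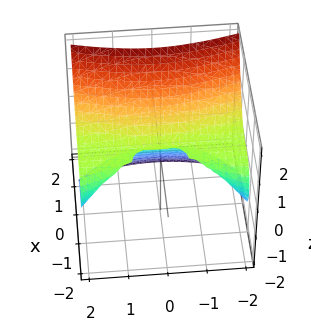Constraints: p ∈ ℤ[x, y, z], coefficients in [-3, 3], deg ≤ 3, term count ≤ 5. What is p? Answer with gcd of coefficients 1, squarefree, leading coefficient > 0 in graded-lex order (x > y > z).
3*x^3 - y^2*z - 3*z^2

(a) The degree is 3 — the shape is more complex than any degree-2 surface.
(b) Observable constraints: it crosses the z-axis at the gridline z = 0; every point of the y-axis in the box is on the surface; one x-axis crossing is at x = 0.
(c) Matching integer coefficients to the picture gives p.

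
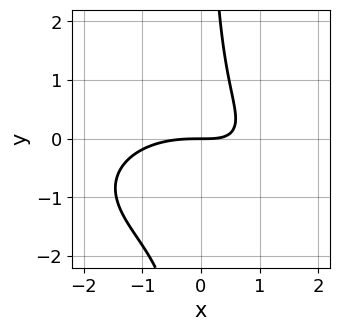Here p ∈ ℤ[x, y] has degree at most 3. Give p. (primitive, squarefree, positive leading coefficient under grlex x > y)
x^3 + 3*x*y^2 + 3*x*y - 3*y

(a) Degree: no degree-2 curve has this shape, so deg p = 3.
(b) Against the integer gridlines: one y-axis crossing is at y = 0; one x-axis crossing is at x = 0.
(c) Putting this together gives p.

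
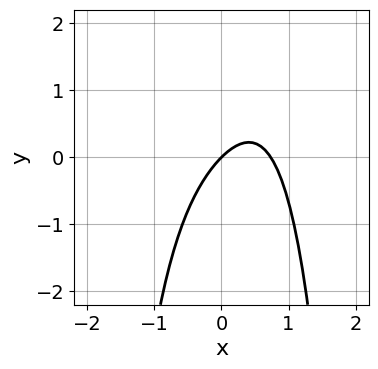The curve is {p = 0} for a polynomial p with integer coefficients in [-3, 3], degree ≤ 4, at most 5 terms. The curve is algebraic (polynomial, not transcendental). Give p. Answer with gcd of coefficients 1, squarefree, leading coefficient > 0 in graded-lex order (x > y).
2*x^4 + 3*x^2 - 3*x + 3*y

1. Degree: the shape is more complex than any degree-3 curve, so deg p = 4.
2. Checking where it meets the axes: one y-axis crossing is at y = 0; one x-axis crossing is at x = 0.
3. Assembling these constraints gives the stated polynomial.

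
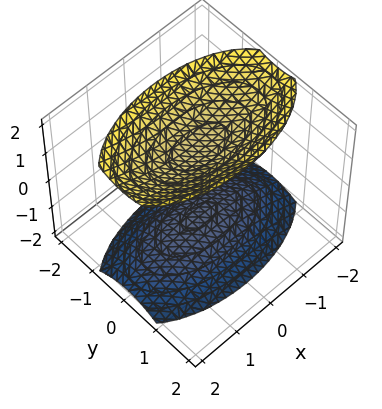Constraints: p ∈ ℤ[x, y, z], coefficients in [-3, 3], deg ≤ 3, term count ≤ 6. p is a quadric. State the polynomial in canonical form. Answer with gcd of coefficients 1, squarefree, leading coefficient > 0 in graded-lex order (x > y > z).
First, I count 2 distinct pieces.
Then, the degree is 2 — two sheets facing apart; a quadric.
Next, symmetries: the x ↦ −x reflection is a symmetry, so x appears only in even powers; the y ↦ −y reflection is a symmetry, so y appears only in even powers; it's symmetric under z → −z, forcing even powers of z.
Next, observable constraints: the surface avoids every integer x-axis point in the box; the surface avoids every integer y-axis point in the box.
Finally, fitting integer coefficients to these (and the overall shape) gives p.

x^2 + 3*y^2 - 2*z^2 + 3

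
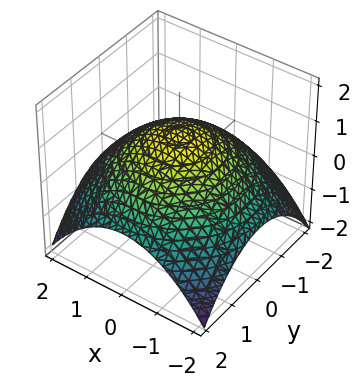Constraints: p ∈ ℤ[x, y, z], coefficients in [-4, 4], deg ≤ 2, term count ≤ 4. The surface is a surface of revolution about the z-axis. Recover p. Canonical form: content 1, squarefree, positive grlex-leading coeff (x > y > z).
First, deg p = 2. No degree-1 surface has this shape.
Then, by symmetry, every cross-section ⟂ z is a circle, so x, y appear only via x² + y².
Then, against the integer gridlines: it meets the z-axis at z = 1 (among the integer gridlines); a circular section at z = 0 has radius between 1 and 2.
Finally, fitting integer coefficients to these (and the overall shape) gives p.

x^2 + y^2 + 3*z - 3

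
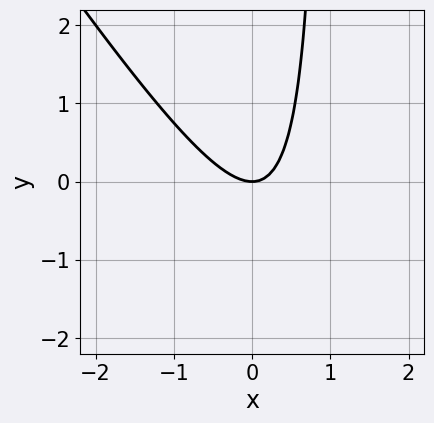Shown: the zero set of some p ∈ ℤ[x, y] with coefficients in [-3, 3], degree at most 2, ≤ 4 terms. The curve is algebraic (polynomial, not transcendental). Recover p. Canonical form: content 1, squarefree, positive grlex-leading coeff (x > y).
3*x^2 + 2*x*y - 2*y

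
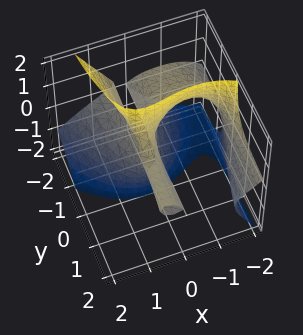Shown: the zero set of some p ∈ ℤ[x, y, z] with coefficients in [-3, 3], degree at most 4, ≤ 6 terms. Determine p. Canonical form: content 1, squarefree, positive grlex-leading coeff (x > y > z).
Degree: a generic line meets the surface in up to 3 points, so deg p = 3.
From the visible intercepts: every point of the y-axis in the box is on the surface; the x-axis gridline crossings are at x ∈ {-2, 0}; every point of the z-axis in the box is on the surface.
Matching integer coefficients to the picture gives p.

2*x^3 - 3*x*y*z + 3*y*z^2 + 3*x^2 - 2*x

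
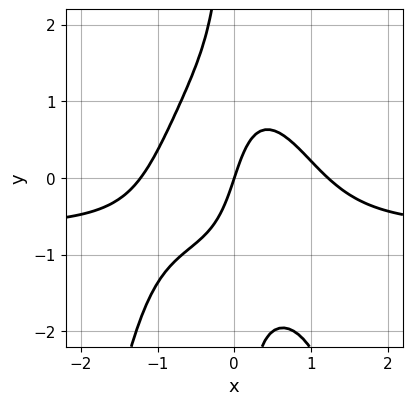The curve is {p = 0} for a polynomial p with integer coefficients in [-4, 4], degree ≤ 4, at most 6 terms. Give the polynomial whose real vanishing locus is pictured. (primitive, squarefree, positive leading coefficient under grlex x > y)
deg p = 4. No degree-3 curve has this shape.
Reading off the gridlines: one x-axis crossing is at x = 0; it meets the y-axis at y = 0 (among the integer gridlines).
Fitting integer coefficients to these (and the overall shape) gives p.

3*x^3*y + 2*x^3 + 2*x*y^2 - 3*x + y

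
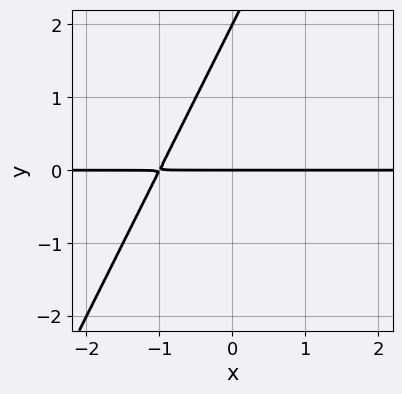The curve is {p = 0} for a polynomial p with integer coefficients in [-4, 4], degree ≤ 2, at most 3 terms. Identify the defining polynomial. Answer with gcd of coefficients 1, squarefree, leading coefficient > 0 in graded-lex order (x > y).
2*x*y - y^2 + 2*y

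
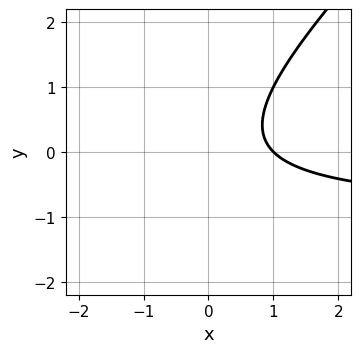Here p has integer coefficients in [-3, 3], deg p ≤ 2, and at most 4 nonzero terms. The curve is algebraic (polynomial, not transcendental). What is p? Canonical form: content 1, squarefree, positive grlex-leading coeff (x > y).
x*y - y^2 + x - 1

deg p = 2. The shape is more complex than any degree-1 curve.
Checking where it meets the axes: no y-intercept at any integer in the box; it crosses the x-axis at the gridline x = 1.
Together with the visible shape, these determine p as stated.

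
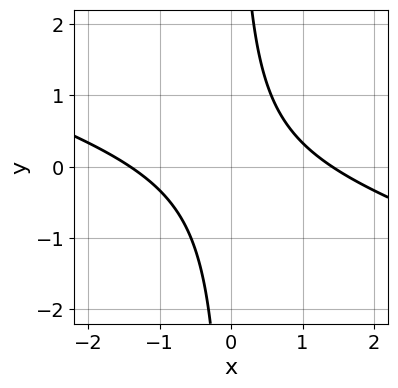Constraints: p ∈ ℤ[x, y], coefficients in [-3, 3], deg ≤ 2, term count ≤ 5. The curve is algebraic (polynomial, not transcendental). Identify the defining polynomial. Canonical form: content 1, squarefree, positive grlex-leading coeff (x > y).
x^2 + 3*x*y - 2

(a) The degree is 2 — no degree-1 curve has this shape.
(b) Checking where it meets the axes: the curve avoids every integer y-axis point in the box.
(c) Putting this together gives p.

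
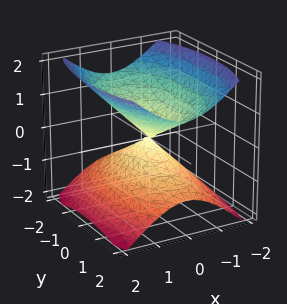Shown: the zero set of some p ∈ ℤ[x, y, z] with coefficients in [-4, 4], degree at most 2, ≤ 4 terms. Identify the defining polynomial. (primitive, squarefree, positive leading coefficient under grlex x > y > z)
3*x^2 + y^2 - 3*z^2

First, there are 2 components. They look like related sheets of one shape, so recover p as a whole.
Then, degree: two nappes meeting at a single point; a quadric, so deg p = 2.
Next, symmetries: the x ↦ −x reflection is a symmetry, so x appears only in even powers; it's symmetric under y → −y, forcing even powers of y; the z ↦ −z reflection is a symmetry, so z appears only in even powers.
Next, from the visible intercepts: it meets the x-axis at x = 0 (among the integer gridlines); one y-axis crossing is at y = 0; it meets the z-axis at z = 0 (among the integer gridlines).
Finally, putting this together gives p.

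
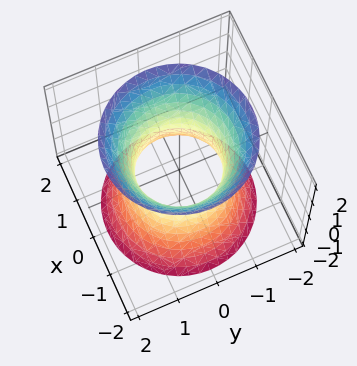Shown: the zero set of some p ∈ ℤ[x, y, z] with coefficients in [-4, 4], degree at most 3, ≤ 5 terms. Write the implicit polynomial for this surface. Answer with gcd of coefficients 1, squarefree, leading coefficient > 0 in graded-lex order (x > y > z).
2*x^2 + 2*y^2 - z^2 - 2

(a) deg p = 2. No degree-1 surface has this shape.
(b) Symmetry: every cross-section ⟂ z is a circle, so x, y appear only via x² + y².
(c) Against the integer gridlines: among the integer gridlines, it crosses the y-axis at y ∈ {-1, 1}; it misses every integer gridline on the z-axis; among the integer gridlines, it crosses the x-axis at x ∈ {-1, 1}; a circular section at z = -1 has radius between 1 and 2.
(d) The integer polynomial consistent with all of this is the stated p.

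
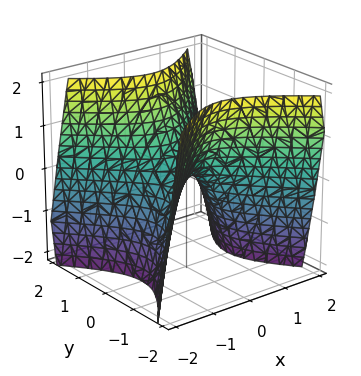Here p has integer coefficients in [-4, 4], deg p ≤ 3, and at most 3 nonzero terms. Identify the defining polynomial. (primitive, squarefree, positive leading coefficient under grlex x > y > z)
3*x^2 - 3*y^2 + 2*z

The degree is 2 — a hyperbolic paraboloid; a quadric.
Symmetries: the y ↦ −y reflection is a symmetry, so y appears only in even powers; it's symmetric under x → −x, forcing even powers of x.
From the axis intercepts and sections: one z-axis crossing is at z = 0; one x-axis crossing is at x = 0; one y-axis crossing is at y = 0.
Together with the visible shape, these determine p as stated.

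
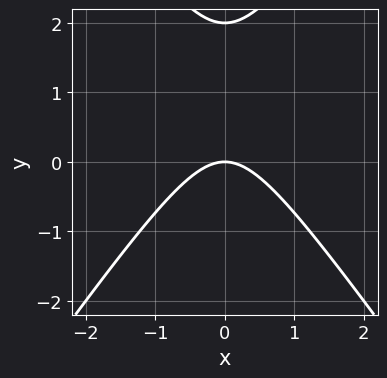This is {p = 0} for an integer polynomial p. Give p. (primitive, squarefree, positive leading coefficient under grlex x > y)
2*x^2 - y^2 + 2*y

deg p = 2. No degree-1 curve has this shape.
Symmetries: the x ↦ −x reflection is a symmetry, so x appears only in even powers.
From the axis intercepts and sections: it meets the x-axis at x = 0 (among the integer gridlines); the y-axis gridline crossings are at y ∈ {0, 2}.
Together with the visible shape, these determine p as stated.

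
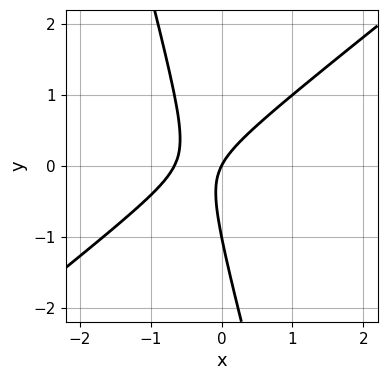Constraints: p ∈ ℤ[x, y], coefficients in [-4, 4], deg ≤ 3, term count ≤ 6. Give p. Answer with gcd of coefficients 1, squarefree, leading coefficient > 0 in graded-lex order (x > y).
3*x^2 - 3*x*y - y^2 + 2*x - y

Degree: no degree-1 curve has this shape, so deg p = 2.
Reading off the gridlines: the y-axis gridline crossings are at y ∈ {-1, 0}; it meets the x-axis at x = 0 (among the integer gridlines).
Fitting integer coefficients to these (and the overall shape) gives p.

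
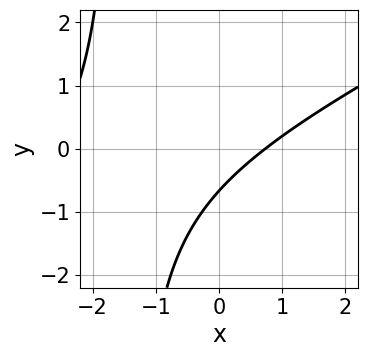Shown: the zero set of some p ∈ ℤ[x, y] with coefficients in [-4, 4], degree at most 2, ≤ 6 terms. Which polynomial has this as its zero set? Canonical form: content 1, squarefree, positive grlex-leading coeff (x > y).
x^2 - 2*x*y + 2*x - 3*y - 2

First, degree: no degree-1 curve has this shape, so deg p = 2.
Finally, matching integer coefficients to the picture gives p.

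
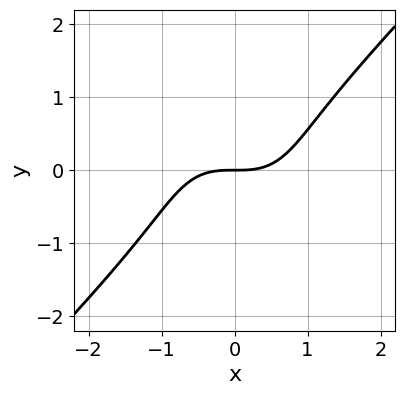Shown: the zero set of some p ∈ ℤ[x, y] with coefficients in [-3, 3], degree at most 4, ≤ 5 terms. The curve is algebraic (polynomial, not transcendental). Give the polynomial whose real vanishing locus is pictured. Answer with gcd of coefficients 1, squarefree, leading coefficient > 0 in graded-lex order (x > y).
2*x^3 - 2*y^3 - 3*y

The degree is 3 — a generic line meets the curve in up to 3 points.
Reading off the gridlines: one y-axis crossing is at y = 0; one x-axis crossing is at x = 0.
Matching integer coefficients to the picture gives p.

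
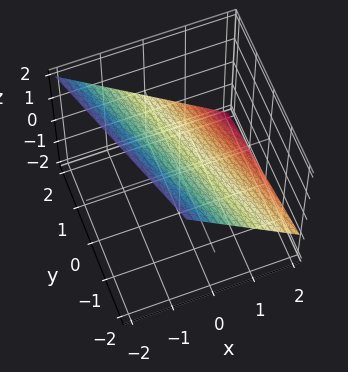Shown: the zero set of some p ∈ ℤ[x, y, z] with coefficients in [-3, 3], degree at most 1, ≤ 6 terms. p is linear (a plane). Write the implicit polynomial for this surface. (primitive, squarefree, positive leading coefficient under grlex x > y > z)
3*x + y + 3*z - 2

(a) Degree: every cross-section is a straight line — this is a plane, so deg p = 1.
(b) Checking where it meets the axes: one y-axis crossing is at y = 2.
(c) The integer polynomial consistent with all of this is the stated p.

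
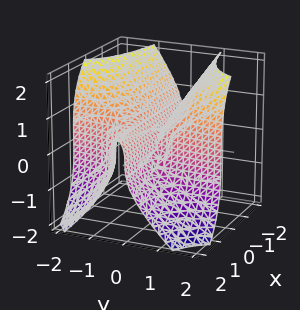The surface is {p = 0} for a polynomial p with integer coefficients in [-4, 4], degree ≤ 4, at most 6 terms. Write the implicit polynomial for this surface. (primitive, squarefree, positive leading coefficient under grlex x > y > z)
1. The degree is 3 — the shape is more complex than any degree-2 surface.
2. Checking where it meets the axes: one y-axis crossing is at y = 0; it crosses the z-axis at the gridline z = 0; every point of the x-axis in the box is on the surface.
3. Matching integer coefficients to the picture gives p.

3*x*y^2 + z^3 + x*y - 2*y^2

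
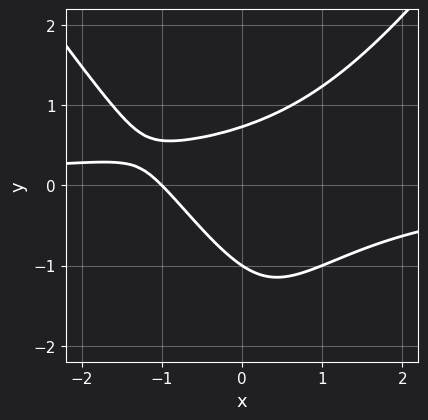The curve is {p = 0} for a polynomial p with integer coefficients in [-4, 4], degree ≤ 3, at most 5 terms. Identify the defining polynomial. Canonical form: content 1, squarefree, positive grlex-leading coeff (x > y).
2*x^2*y - y^3 - 3*y^2 + 2*x + 2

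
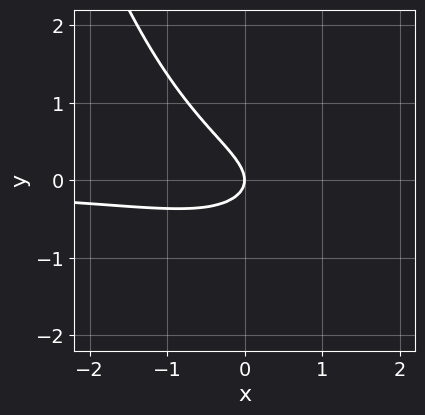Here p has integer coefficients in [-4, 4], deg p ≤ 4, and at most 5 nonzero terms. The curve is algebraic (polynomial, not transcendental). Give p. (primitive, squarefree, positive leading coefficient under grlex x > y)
x^2*y - x*y - 2*y^2 - x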